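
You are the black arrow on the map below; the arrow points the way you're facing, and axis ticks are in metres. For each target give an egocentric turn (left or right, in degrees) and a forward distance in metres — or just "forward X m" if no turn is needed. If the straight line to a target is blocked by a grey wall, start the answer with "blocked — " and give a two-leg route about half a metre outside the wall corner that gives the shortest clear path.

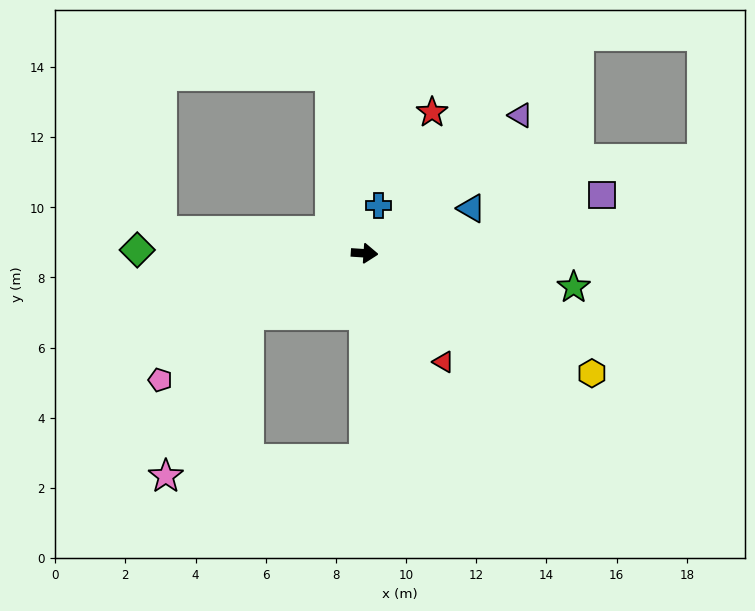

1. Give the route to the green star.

turn right 5°, forward 6.0 m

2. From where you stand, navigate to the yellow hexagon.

turn right 24°, forward 7.3 m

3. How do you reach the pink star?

blocked — turn right 148°, forward 3.7 m, then turn left 34°, forward 5.2 m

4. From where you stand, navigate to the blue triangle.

turn left 27°, forward 3.3 m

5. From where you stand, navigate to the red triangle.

turn right 50°, forward 3.8 m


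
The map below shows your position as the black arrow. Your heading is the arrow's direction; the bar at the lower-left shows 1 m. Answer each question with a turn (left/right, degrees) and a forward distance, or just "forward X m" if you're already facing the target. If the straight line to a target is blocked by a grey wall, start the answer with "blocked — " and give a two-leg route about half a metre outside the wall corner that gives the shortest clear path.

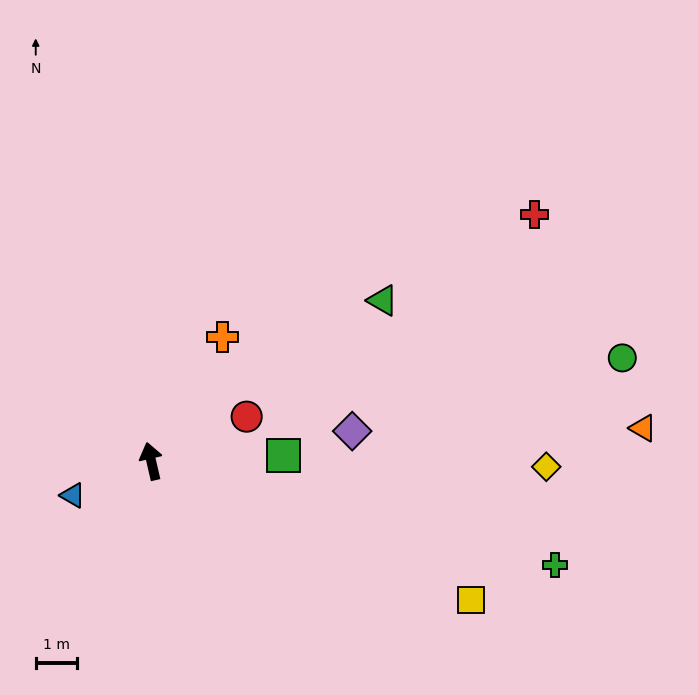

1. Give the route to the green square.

turn right 101°, forward 3.2 m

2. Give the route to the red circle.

turn right 78°, forward 2.6 m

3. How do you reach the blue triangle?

turn left 101°, forward 2.1 m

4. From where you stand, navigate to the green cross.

turn right 117°, forward 10.2 m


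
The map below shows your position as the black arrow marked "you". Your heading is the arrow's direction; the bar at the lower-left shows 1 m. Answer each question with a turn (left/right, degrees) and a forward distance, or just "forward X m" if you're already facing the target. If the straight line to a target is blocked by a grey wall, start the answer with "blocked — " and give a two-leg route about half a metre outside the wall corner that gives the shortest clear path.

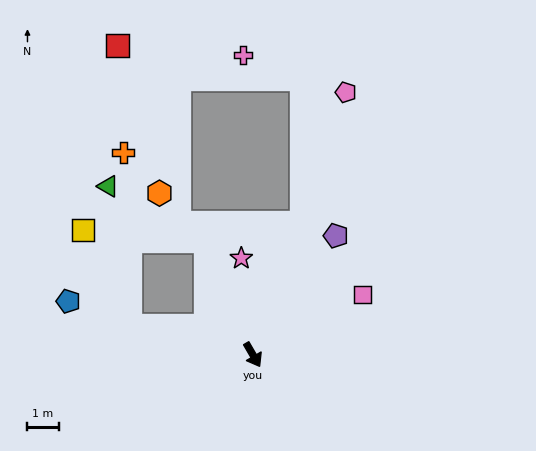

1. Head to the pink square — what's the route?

turn left 89°, forward 4.0 m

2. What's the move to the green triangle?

blocked — turn left 172°, forward 4.0 m, then turn left 39°, forward 3.6 m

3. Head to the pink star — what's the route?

turn left 157°, forward 3.1 m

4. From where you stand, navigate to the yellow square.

blocked — turn right 133°, forward 4.1 m, then turn right 52°, forward 3.5 m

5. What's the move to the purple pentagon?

turn left 115°, forward 4.7 m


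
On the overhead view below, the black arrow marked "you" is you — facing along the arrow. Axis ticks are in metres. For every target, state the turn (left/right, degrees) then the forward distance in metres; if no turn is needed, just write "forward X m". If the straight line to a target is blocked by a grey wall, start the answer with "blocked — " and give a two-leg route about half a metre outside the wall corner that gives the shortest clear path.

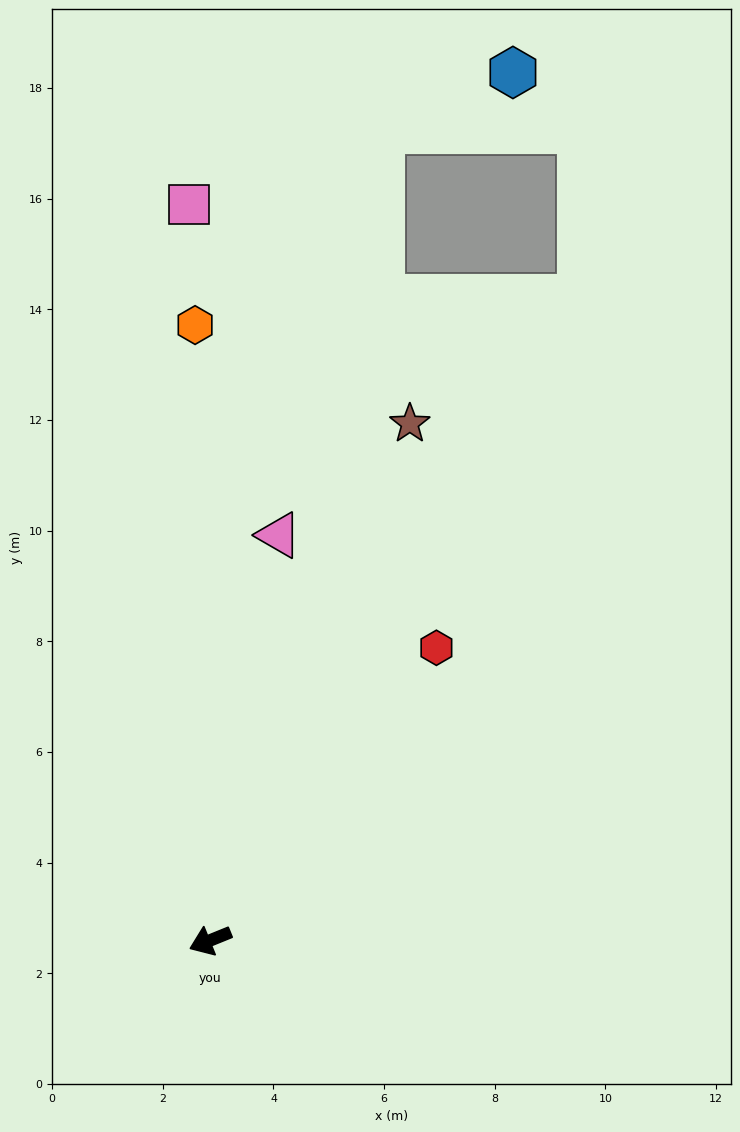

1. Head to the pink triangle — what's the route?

turn right 122°, forward 7.4 m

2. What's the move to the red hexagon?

turn right 150°, forward 6.7 m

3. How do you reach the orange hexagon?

turn right 111°, forward 11.1 m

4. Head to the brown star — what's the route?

turn right 133°, forward 10.0 m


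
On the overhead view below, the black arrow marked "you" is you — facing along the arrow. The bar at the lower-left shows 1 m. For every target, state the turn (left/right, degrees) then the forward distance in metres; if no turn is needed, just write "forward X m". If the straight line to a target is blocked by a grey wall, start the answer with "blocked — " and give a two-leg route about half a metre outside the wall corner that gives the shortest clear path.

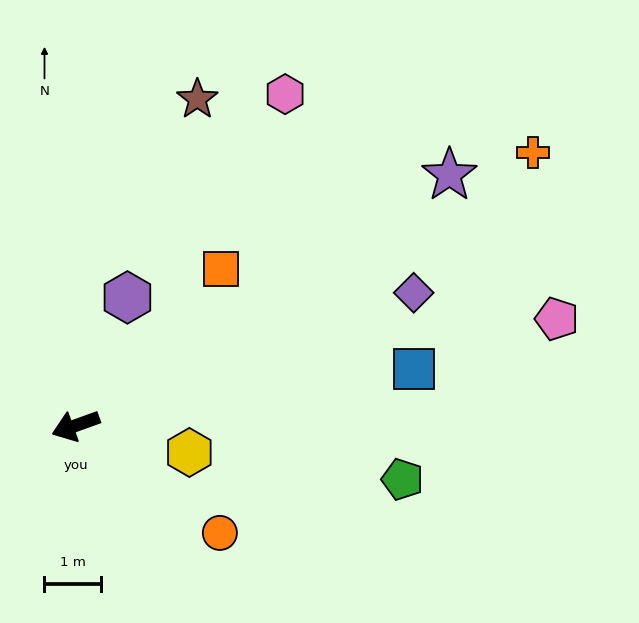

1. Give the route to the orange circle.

turn left 124°, forward 3.2 m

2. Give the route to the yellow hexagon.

turn left 147°, forward 2.1 m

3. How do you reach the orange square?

turn right 153°, forward 3.8 m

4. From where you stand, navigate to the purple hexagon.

turn right 132°, forward 2.5 m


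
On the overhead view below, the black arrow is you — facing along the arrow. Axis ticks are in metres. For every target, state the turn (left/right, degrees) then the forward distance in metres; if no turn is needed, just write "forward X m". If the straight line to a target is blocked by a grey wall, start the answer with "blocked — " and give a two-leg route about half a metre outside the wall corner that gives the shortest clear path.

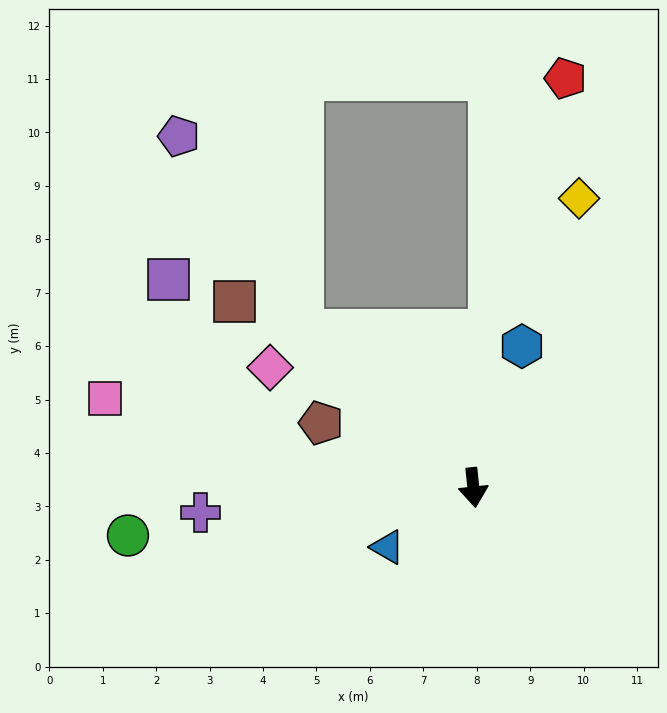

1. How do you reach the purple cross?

turn right 91°, forward 5.1 m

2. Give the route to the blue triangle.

turn right 61°, forward 2.0 m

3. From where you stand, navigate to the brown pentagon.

turn right 119°, forward 3.1 m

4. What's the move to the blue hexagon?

turn left 155°, forward 2.8 m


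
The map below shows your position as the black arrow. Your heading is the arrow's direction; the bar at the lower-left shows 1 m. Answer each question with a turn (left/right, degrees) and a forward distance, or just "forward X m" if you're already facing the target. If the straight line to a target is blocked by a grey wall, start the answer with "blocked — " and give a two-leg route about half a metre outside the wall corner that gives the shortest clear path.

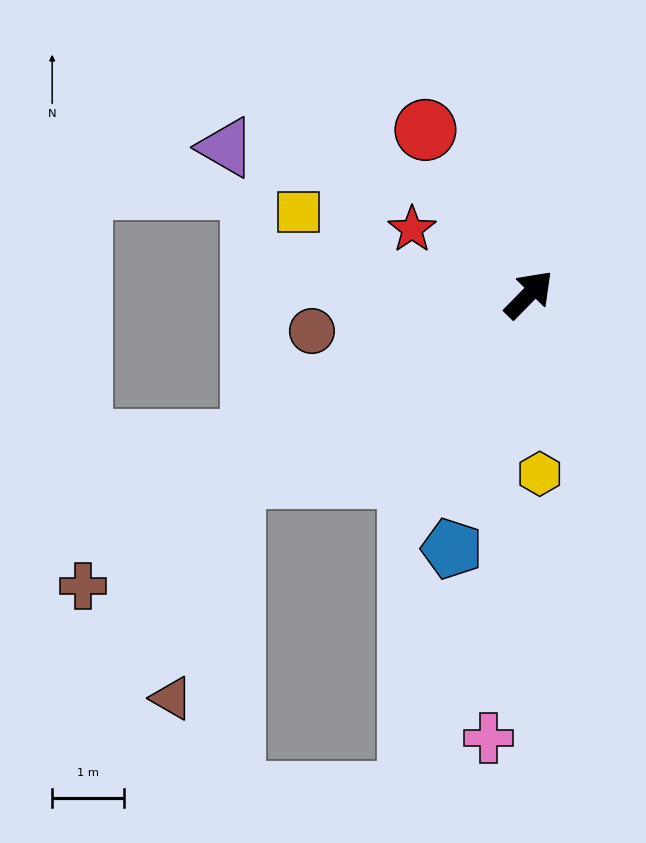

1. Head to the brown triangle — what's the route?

blocked — turn left 166°, forward 4.8 m, then turn left 42°, forward 3.2 m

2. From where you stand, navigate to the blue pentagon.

turn right 152°, forward 3.7 m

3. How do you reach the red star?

turn left 105°, forward 1.9 m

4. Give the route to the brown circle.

turn left 144°, forward 3.1 m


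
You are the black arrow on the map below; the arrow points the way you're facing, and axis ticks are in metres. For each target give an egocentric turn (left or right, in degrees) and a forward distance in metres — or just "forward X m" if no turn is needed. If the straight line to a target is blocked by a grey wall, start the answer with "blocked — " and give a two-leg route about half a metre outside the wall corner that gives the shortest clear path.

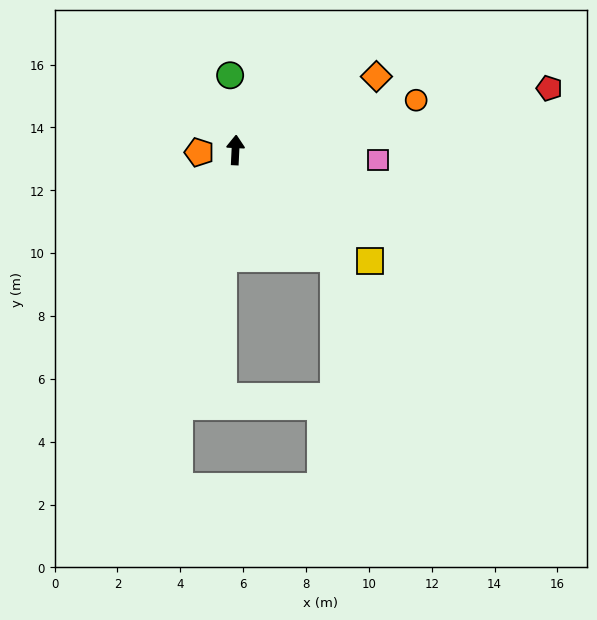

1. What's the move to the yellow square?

turn right 127°, forward 5.6 m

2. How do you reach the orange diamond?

turn right 60°, forward 5.1 m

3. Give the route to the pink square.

turn right 91°, forward 4.5 m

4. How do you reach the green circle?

turn left 7°, forward 2.4 m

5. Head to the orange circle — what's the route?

turn right 72°, forward 6.0 m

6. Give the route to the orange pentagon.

turn left 96°, forward 1.2 m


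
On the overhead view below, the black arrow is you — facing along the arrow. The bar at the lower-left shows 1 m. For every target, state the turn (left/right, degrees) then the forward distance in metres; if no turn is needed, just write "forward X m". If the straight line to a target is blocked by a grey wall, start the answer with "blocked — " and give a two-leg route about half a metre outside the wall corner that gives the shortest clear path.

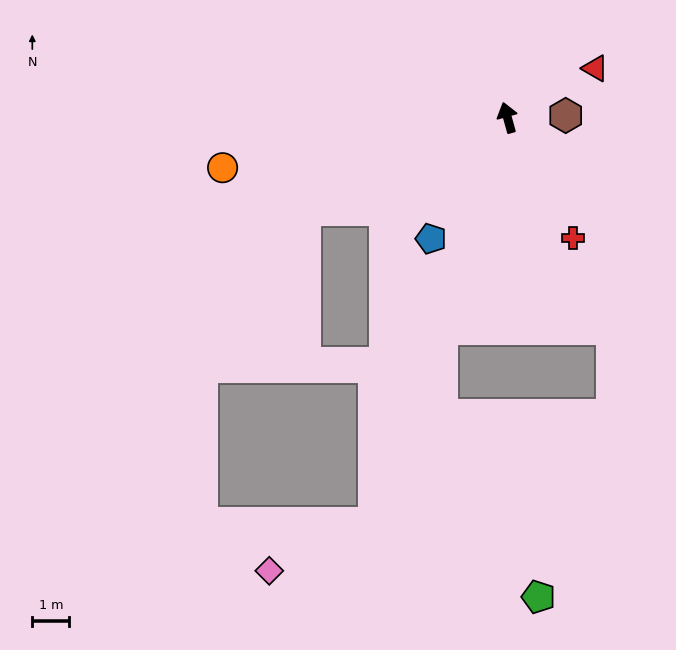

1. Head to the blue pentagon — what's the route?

turn left 132°, forward 3.9 m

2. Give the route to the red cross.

turn right 167°, forward 3.7 m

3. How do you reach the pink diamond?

blocked — turn left 146°, forward 11.6 m, then turn right 47°, forward 3.1 m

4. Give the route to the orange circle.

turn left 84°, forward 7.8 m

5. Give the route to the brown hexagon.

turn right 103°, forward 1.6 m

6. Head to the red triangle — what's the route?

turn right 76°, forward 2.7 m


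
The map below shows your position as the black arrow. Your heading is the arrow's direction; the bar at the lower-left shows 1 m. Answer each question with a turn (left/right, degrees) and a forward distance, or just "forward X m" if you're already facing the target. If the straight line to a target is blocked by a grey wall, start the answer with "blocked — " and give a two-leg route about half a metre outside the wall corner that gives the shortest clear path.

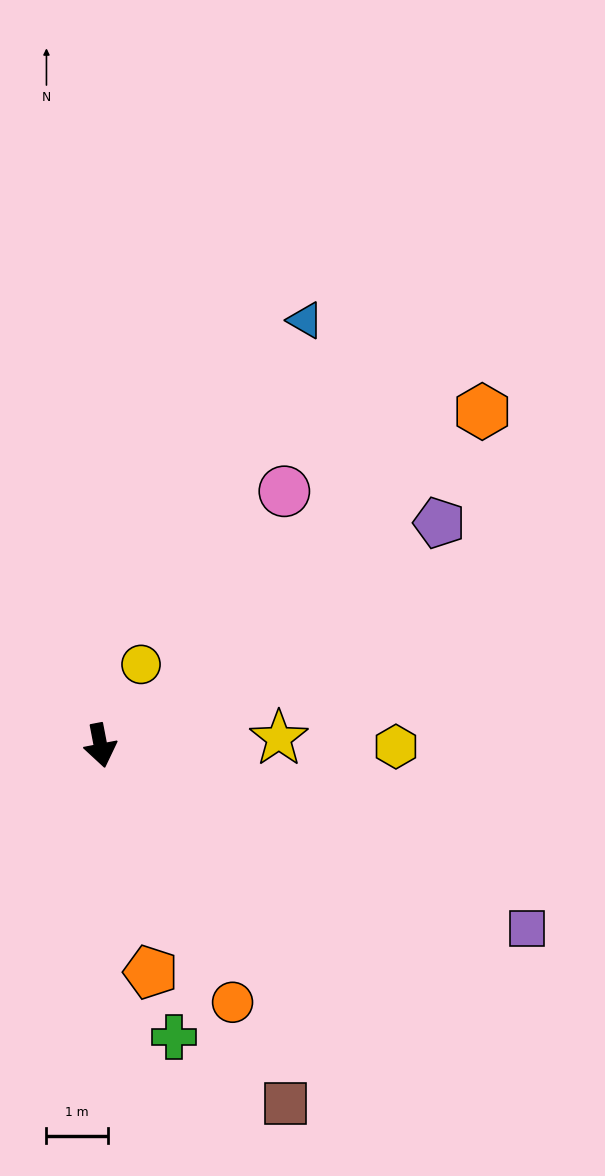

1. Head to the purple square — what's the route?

turn left 56°, forward 7.6 m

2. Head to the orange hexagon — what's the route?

turn left 120°, forward 8.3 m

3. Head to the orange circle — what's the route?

turn left 16°, forward 4.7 m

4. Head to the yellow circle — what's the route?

turn left 143°, forward 1.5 m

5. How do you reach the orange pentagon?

forward 3.8 m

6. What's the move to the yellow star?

turn left 81°, forward 2.9 m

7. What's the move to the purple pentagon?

turn left 112°, forward 6.6 m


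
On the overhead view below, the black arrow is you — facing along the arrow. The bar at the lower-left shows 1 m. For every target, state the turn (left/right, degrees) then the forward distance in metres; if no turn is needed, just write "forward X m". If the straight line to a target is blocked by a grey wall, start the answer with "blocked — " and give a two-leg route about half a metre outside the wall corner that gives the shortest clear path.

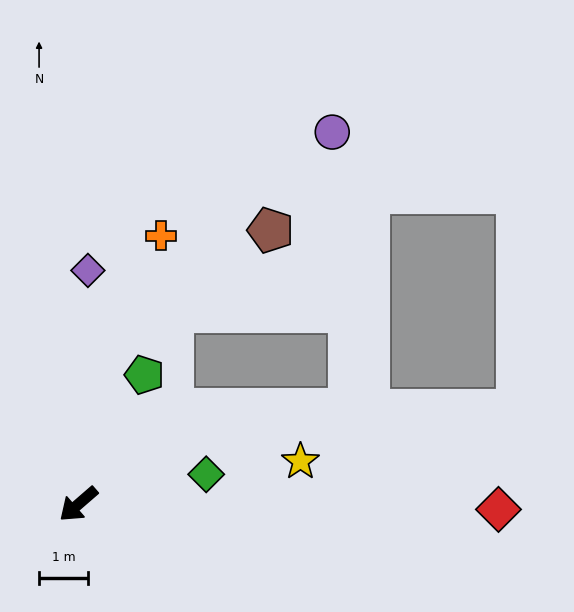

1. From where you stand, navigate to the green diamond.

turn left 152°, forward 2.7 m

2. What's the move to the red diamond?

turn left 138°, forward 8.6 m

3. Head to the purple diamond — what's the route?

turn right 133°, forward 4.8 m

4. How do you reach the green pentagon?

turn right 158°, forward 3.0 m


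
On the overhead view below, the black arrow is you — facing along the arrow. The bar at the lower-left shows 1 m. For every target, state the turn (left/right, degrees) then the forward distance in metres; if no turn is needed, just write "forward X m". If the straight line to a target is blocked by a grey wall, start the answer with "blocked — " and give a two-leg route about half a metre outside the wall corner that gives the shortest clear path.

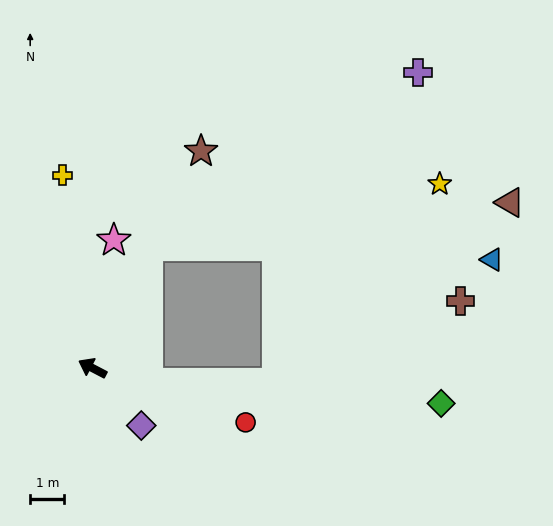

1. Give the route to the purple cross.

blocked — turn right 87°, forward 3.9 m, then turn right 32°, forward 9.4 m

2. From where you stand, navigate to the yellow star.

blocked — turn right 87°, forward 3.9 m, then turn right 53°, forward 8.7 m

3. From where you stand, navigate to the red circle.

turn right 172°, forward 4.8 m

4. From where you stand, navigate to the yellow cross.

turn right 54°, forward 5.7 m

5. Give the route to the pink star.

turn right 72°, forward 3.8 m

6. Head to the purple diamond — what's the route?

turn left 158°, forward 2.2 m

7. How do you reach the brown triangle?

blocked — turn right 87°, forward 3.9 m, then turn right 58°, forward 10.6 m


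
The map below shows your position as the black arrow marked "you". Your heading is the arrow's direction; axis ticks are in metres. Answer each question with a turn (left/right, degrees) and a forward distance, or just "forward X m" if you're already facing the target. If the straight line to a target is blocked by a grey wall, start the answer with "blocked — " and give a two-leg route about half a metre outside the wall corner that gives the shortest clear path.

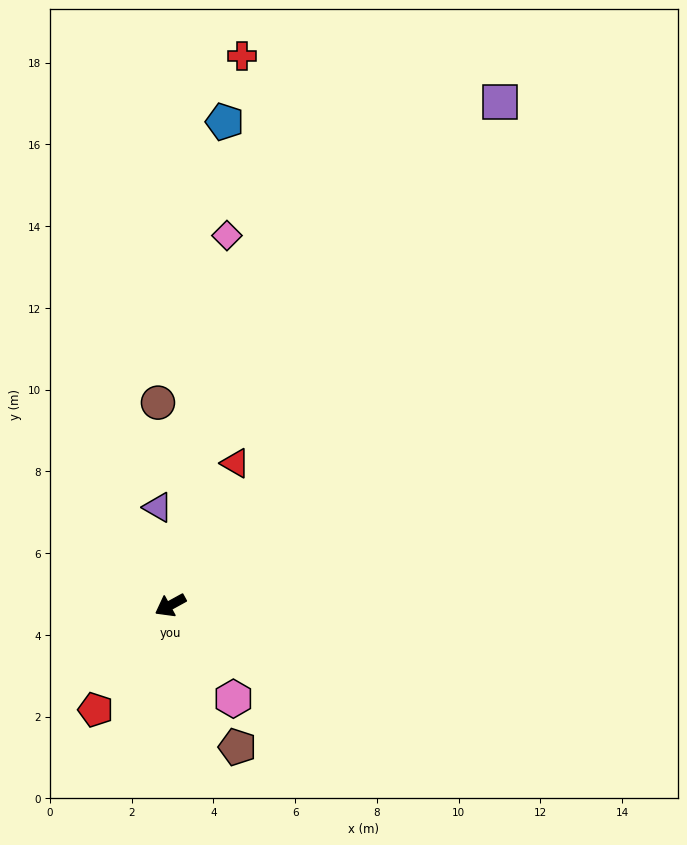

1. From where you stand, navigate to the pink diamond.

turn right 127°, forward 9.1 m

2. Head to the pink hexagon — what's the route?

turn left 95°, forward 2.8 m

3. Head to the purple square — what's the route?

turn right 152°, forward 14.7 m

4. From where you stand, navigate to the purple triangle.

turn right 111°, forward 2.4 m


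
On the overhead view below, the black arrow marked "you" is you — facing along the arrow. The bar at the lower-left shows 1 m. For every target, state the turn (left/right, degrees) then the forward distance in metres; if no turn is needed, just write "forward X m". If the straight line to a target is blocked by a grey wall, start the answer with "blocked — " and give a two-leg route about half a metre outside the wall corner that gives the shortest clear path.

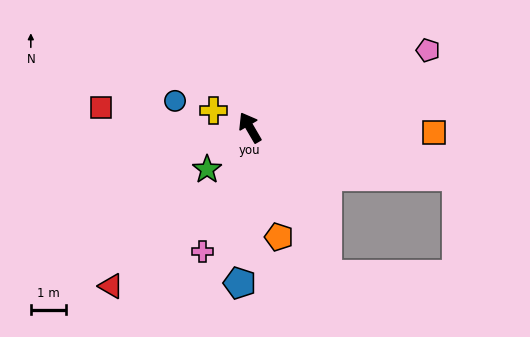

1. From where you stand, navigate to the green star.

turn left 104°, forward 1.7 m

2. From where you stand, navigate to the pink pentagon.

turn right 97°, forward 5.4 m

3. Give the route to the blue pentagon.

turn left 146°, forward 4.4 m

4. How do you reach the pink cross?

turn left 129°, forward 3.7 m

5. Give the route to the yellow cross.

turn left 35°, forward 1.1 m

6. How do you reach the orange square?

turn right 122°, forward 5.2 m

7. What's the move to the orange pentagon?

turn left 165°, forward 3.2 m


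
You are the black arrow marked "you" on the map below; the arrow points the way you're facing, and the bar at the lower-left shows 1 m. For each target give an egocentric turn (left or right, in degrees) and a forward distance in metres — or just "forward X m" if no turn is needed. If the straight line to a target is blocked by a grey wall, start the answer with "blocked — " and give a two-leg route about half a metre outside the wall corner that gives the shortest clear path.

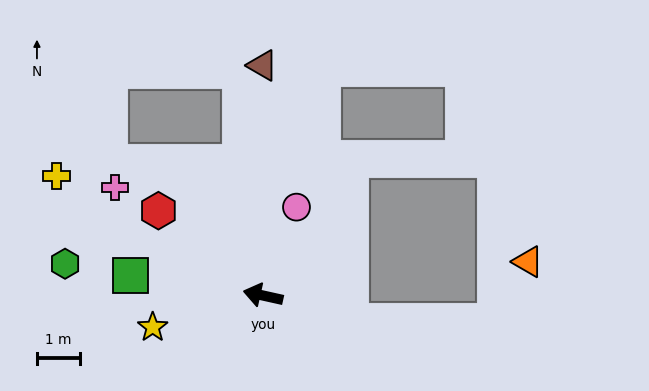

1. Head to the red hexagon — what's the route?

turn right 26°, forward 3.1 m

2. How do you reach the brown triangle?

turn right 77°, forward 5.3 m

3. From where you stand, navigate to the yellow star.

turn left 29°, forward 2.6 m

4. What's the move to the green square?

turn left 4°, forward 3.1 m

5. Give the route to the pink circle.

turn right 98°, forward 2.2 m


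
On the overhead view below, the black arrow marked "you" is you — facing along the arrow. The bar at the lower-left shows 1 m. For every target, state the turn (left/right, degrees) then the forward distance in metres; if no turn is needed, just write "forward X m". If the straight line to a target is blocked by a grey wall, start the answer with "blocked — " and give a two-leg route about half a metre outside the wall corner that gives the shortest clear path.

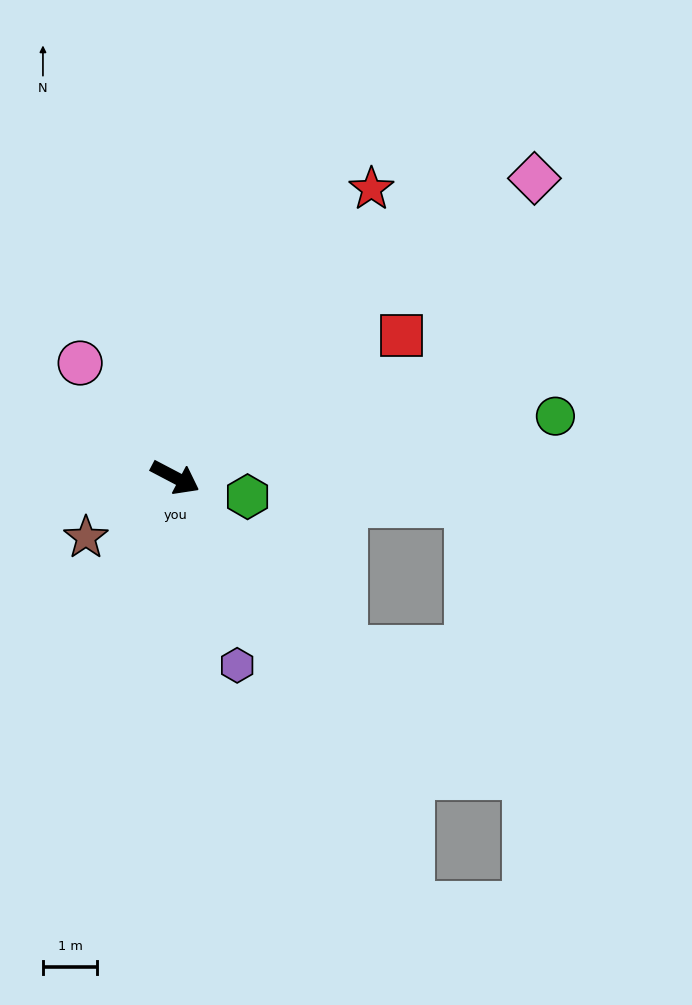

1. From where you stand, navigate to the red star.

turn left 83°, forward 6.4 m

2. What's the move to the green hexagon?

turn left 13°, forward 1.4 m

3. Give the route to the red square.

turn left 60°, forward 4.9 m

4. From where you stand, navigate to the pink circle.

turn left 157°, forward 2.7 m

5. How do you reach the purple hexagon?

turn right 44°, forward 3.6 m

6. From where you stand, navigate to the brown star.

turn right 118°, forward 2.0 m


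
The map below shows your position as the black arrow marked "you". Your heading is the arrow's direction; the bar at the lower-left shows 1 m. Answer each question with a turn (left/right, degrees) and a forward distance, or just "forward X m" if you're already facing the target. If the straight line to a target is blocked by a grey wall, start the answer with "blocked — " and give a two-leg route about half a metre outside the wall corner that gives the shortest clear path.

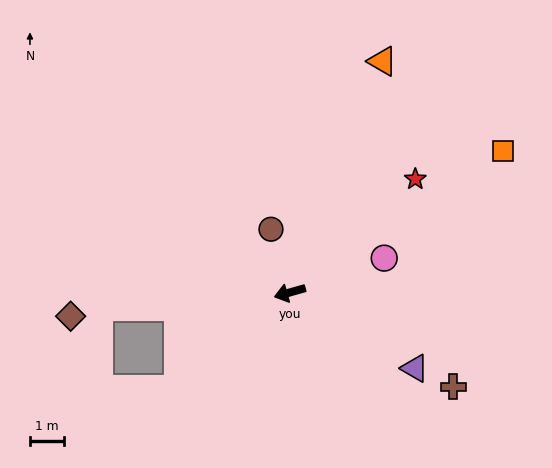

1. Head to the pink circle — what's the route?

turn right 176°, forward 3.0 m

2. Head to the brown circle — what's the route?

turn right 89°, forward 2.0 m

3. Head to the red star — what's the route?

turn right 154°, forward 5.0 m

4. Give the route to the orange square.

turn right 162°, forward 7.6 m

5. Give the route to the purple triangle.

turn left 133°, forward 4.3 m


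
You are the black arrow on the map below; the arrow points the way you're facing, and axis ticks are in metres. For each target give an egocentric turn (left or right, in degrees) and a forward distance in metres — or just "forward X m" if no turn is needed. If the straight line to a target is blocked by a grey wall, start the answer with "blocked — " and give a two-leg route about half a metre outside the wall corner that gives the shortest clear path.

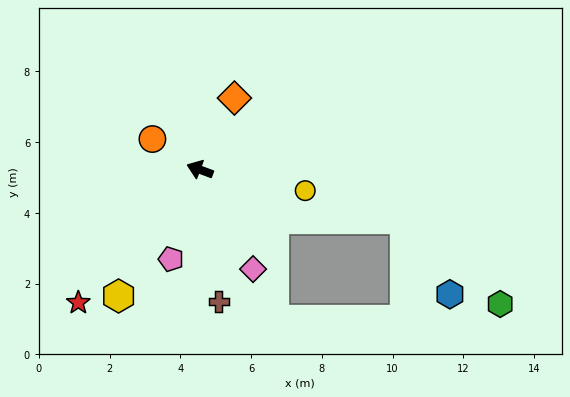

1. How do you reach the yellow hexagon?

turn left 78°, forward 4.2 m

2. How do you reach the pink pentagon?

turn left 93°, forward 2.7 m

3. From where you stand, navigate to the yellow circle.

turn right 171°, forward 3.0 m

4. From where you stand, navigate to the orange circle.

turn right 12°, forward 1.6 m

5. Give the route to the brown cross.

turn left 119°, forward 3.8 m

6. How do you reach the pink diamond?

turn left 139°, forward 3.2 m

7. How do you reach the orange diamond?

turn right 95°, forward 2.2 m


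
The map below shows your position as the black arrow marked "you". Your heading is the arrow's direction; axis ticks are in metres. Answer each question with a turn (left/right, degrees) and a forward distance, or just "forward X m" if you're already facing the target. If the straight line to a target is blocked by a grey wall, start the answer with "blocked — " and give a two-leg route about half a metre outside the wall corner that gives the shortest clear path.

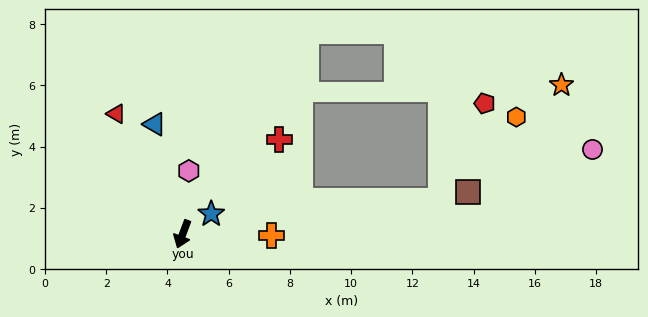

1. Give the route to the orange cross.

turn left 110°, forward 2.9 m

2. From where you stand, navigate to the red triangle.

turn right 131°, forward 4.5 m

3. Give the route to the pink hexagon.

turn right 165°, forward 2.1 m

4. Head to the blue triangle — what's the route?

turn right 145°, forward 3.7 m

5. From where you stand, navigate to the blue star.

turn left 146°, forward 1.1 m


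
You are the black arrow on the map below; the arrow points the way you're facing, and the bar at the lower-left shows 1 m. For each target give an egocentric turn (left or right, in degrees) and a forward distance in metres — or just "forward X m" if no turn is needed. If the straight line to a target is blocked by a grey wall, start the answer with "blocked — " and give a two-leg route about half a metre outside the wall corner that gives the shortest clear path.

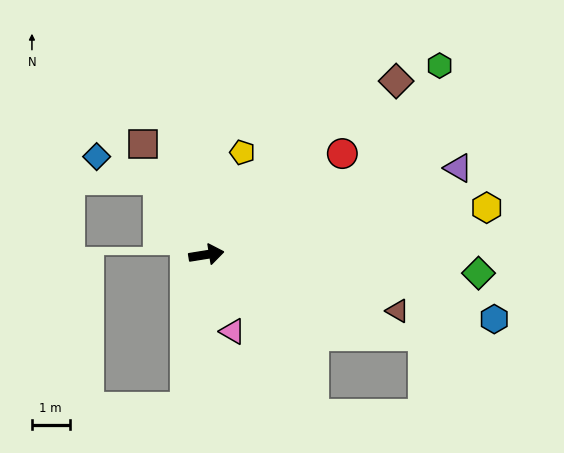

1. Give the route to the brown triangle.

turn right 26°, forward 5.3 m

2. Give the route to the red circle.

turn left 27°, forward 4.5 m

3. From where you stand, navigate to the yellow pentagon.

turn left 61°, forward 2.9 m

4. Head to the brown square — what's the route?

turn left 111°, forward 3.4 m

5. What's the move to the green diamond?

turn right 13°, forward 7.2 m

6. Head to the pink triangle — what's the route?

turn right 80°, forward 2.2 m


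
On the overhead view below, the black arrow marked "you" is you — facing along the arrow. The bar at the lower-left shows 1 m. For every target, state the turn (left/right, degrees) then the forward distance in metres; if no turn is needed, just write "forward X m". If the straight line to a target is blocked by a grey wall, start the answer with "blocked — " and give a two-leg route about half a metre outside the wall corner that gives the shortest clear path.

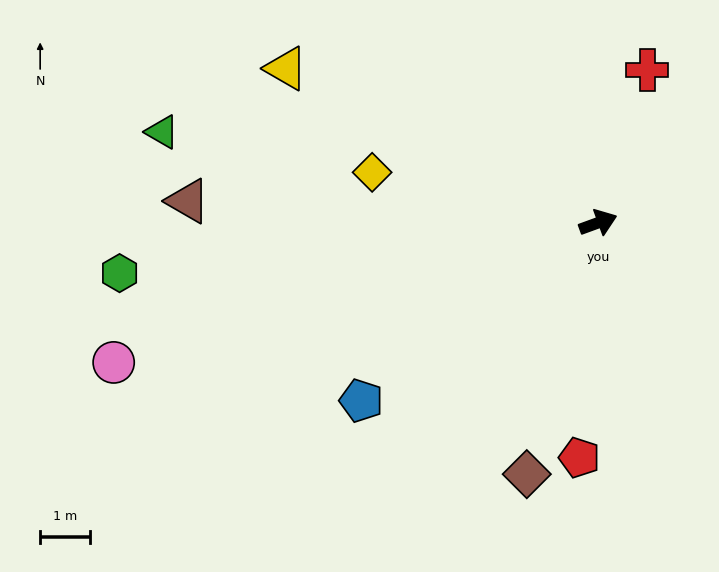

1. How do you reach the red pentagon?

turn right 115°, forward 4.7 m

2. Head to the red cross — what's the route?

turn left 52°, forward 3.2 m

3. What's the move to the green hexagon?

turn left 166°, forward 9.6 m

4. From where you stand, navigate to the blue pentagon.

turn right 163°, forward 5.9 m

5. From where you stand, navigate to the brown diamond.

turn right 126°, forward 5.2 m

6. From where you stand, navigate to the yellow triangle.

turn left 134°, forward 6.9 m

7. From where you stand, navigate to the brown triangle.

turn left 157°, forward 8.2 m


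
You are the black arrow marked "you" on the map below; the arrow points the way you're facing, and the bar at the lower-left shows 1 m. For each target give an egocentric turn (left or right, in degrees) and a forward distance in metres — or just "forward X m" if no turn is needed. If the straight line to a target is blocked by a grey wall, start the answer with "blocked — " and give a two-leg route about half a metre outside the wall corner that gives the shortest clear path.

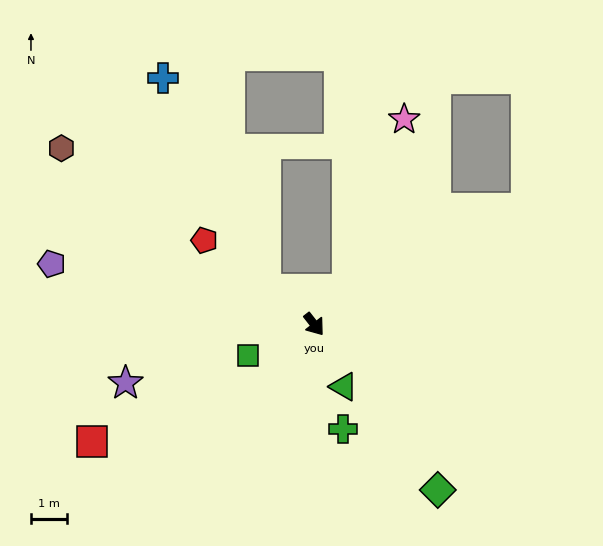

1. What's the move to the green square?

turn right 103°, forward 2.0 m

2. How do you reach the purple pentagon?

turn right 141°, forward 7.4 m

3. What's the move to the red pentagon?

turn right 165°, forward 3.8 m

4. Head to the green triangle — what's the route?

turn right 13°, forward 1.9 m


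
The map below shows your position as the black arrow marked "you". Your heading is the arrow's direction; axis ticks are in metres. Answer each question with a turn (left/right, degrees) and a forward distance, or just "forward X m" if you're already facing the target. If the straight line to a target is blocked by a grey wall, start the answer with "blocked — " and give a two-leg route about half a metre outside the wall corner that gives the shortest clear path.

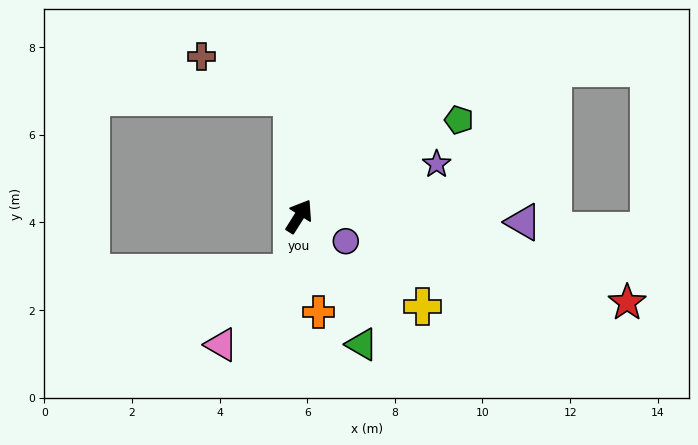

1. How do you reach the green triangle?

turn right 122°, forward 3.3 m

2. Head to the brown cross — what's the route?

blocked — turn left 36°, forward 2.7 m, then turn left 62°, forward 2.2 m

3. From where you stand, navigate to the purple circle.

turn right 86°, forward 1.2 m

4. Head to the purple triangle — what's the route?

turn right 59°, forward 5.1 m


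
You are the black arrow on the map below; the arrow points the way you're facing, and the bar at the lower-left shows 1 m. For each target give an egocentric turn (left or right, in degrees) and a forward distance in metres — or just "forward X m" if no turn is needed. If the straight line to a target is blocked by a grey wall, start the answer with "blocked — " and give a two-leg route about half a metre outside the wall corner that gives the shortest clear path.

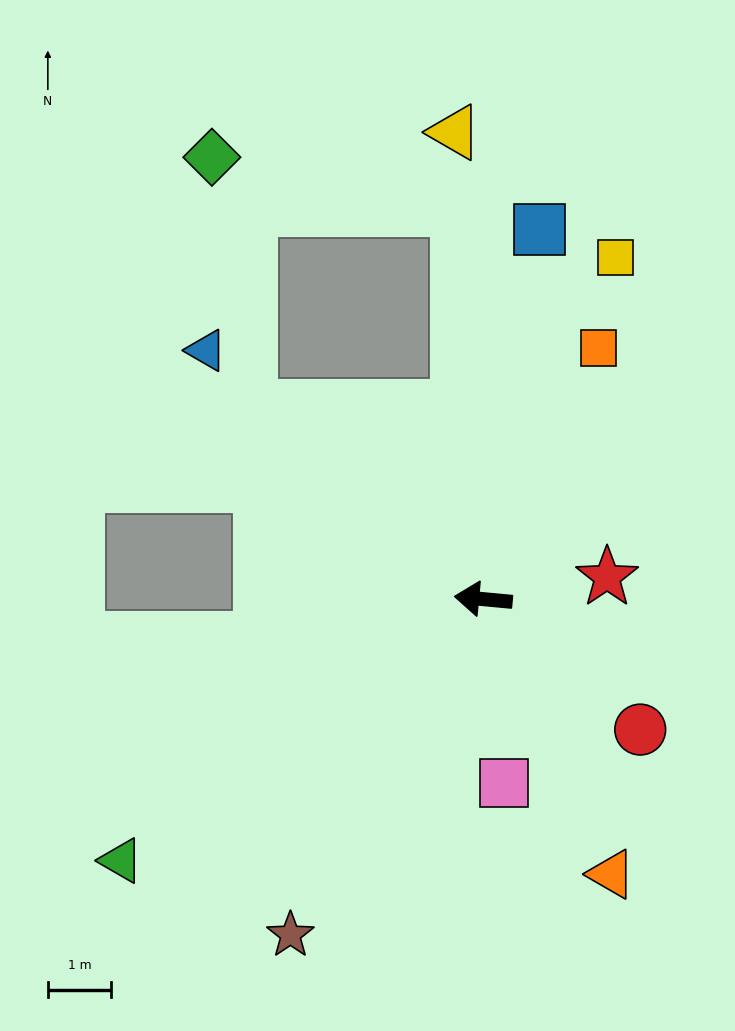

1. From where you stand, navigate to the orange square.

turn right 109°, forward 4.4 m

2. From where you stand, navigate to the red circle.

turn left 146°, forward 3.2 m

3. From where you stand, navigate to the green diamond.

blocked — turn right 34°, forward 4.8 m, then turn right 42°, forward 4.0 m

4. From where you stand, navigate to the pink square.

turn left 102°, forward 2.9 m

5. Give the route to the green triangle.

turn left 41°, forward 7.0 m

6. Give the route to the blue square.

turn right 93°, forward 5.9 m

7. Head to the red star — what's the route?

turn right 165°, forward 2.0 m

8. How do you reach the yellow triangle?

turn right 81°, forward 7.4 m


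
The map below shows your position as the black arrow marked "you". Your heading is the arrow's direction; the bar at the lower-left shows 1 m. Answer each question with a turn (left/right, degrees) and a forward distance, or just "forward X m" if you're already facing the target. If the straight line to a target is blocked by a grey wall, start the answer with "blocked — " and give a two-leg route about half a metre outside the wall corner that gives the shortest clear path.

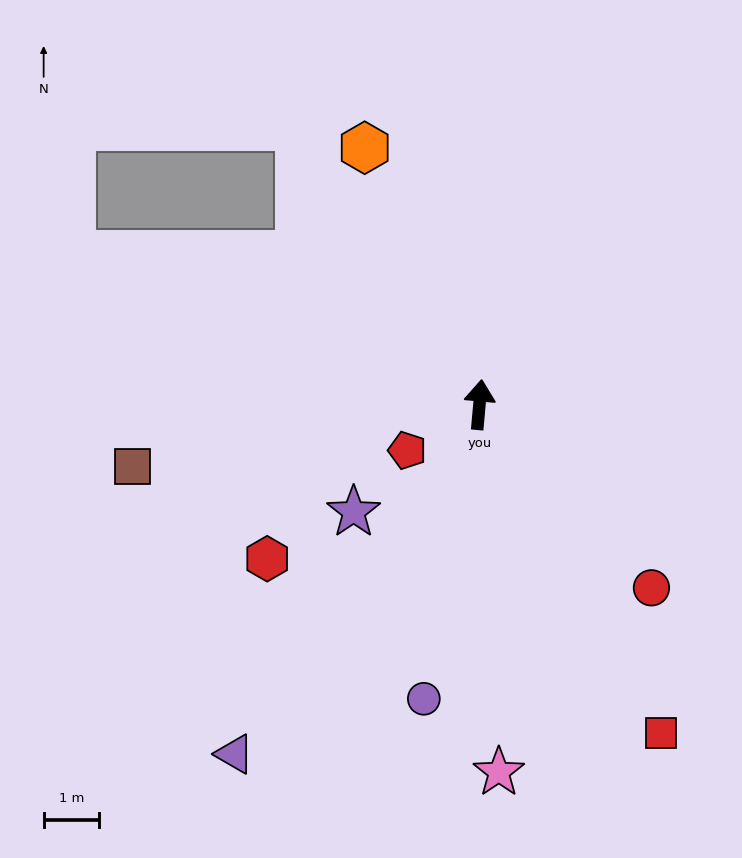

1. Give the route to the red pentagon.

turn left 128°, forward 1.5 m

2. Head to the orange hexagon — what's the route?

turn left 29°, forward 5.1 m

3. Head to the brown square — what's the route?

turn left 105°, forward 6.4 m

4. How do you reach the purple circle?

turn left 174°, forward 5.4 m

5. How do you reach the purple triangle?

turn left 150°, forward 7.7 m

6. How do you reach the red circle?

turn right 132°, forward 4.5 m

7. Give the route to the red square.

turn right 146°, forward 6.8 m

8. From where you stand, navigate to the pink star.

turn right 172°, forward 6.7 m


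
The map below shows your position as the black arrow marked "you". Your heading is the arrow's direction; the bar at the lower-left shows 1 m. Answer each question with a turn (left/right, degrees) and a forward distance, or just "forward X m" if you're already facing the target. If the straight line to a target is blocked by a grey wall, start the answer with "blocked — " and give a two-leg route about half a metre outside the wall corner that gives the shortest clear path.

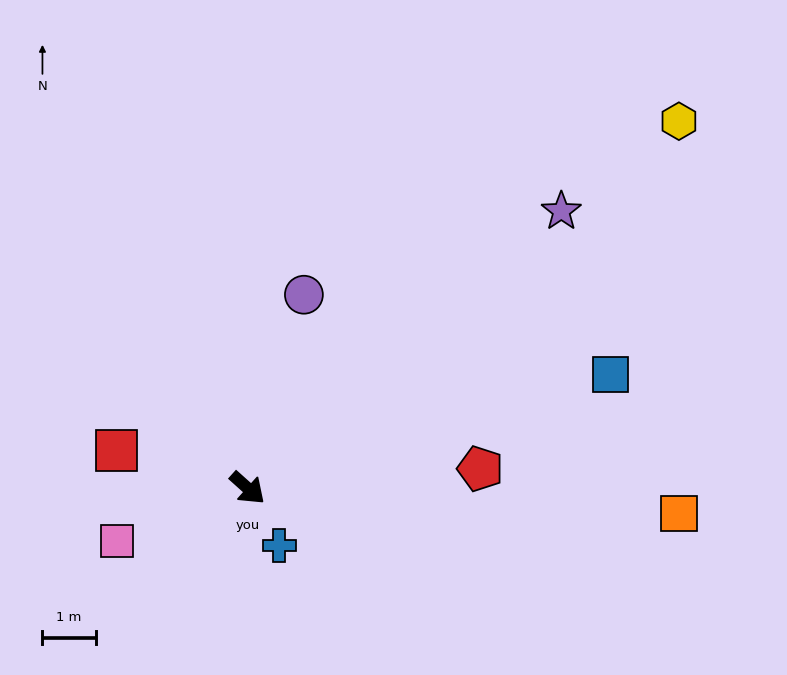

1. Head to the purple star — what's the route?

turn left 83°, forward 7.9 m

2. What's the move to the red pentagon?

turn left 47°, forward 4.4 m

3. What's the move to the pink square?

turn right 116°, forward 2.6 m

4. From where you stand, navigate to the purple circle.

turn left 116°, forward 3.8 m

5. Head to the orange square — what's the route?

turn left 39°, forward 8.1 m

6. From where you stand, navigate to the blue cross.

turn right 19°, forward 1.2 m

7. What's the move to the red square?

turn right 154°, forward 2.6 m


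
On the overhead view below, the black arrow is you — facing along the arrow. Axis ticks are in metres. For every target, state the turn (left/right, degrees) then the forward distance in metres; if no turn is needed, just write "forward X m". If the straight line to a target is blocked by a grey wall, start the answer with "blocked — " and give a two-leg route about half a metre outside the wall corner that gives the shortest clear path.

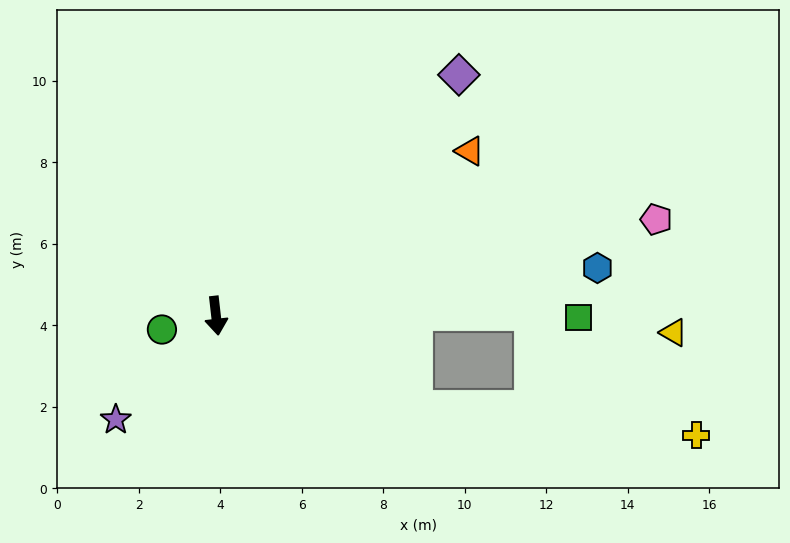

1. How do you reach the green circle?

turn right 82°, forward 1.4 m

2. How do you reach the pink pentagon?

turn left 96°, forward 11.1 m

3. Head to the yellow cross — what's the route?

blocked — turn left 59°, forward 5.4 m, then turn left 19°, forward 6.9 m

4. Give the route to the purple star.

turn right 50°, forward 3.5 m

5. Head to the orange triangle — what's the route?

turn left 116°, forward 7.4 m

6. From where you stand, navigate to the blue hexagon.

turn left 91°, forward 9.4 m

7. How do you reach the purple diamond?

turn left 128°, forward 8.4 m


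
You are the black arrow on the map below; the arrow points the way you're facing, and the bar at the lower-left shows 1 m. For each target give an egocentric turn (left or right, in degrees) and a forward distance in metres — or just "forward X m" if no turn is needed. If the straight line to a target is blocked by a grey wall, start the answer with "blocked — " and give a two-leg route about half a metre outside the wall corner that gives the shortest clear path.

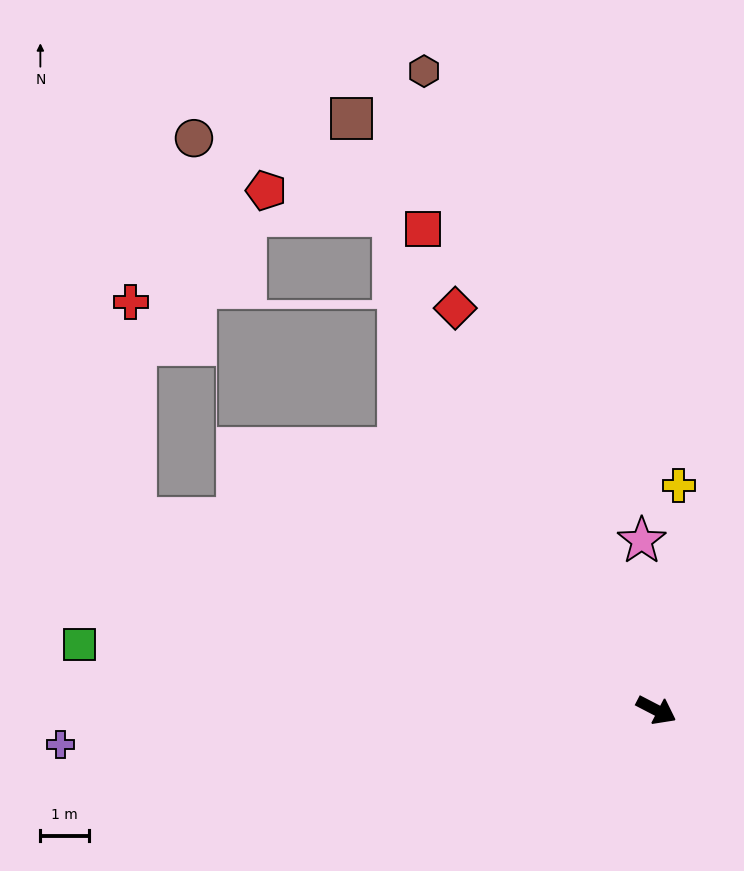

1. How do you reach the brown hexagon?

turn left 137°, forward 14.0 m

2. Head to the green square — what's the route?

turn right 159°, forward 11.9 m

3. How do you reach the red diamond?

turn left 144°, forward 9.2 m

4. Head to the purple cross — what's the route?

turn right 149°, forward 12.3 m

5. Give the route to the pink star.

turn left 122°, forward 3.5 m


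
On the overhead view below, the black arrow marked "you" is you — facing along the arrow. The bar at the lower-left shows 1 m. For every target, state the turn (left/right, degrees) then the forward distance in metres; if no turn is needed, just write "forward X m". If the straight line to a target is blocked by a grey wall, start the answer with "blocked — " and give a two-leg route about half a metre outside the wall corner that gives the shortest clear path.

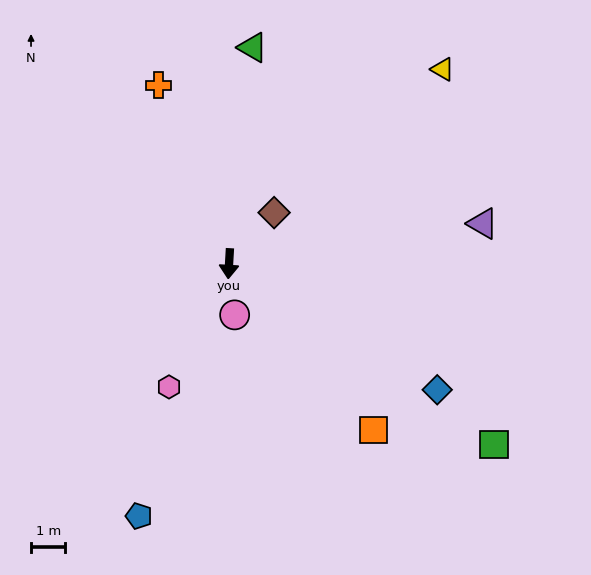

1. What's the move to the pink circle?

turn left 9°, forward 1.5 m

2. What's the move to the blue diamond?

turn left 62°, forward 7.1 m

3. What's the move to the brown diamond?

turn left 142°, forward 2.0 m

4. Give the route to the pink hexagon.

turn right 23°, forward 4.0 m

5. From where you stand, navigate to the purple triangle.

turn left 102°, forward 7.5 m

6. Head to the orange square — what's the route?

turn left 44°, forward 6.4 m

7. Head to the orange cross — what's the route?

turn right 155°, forward 5.6 m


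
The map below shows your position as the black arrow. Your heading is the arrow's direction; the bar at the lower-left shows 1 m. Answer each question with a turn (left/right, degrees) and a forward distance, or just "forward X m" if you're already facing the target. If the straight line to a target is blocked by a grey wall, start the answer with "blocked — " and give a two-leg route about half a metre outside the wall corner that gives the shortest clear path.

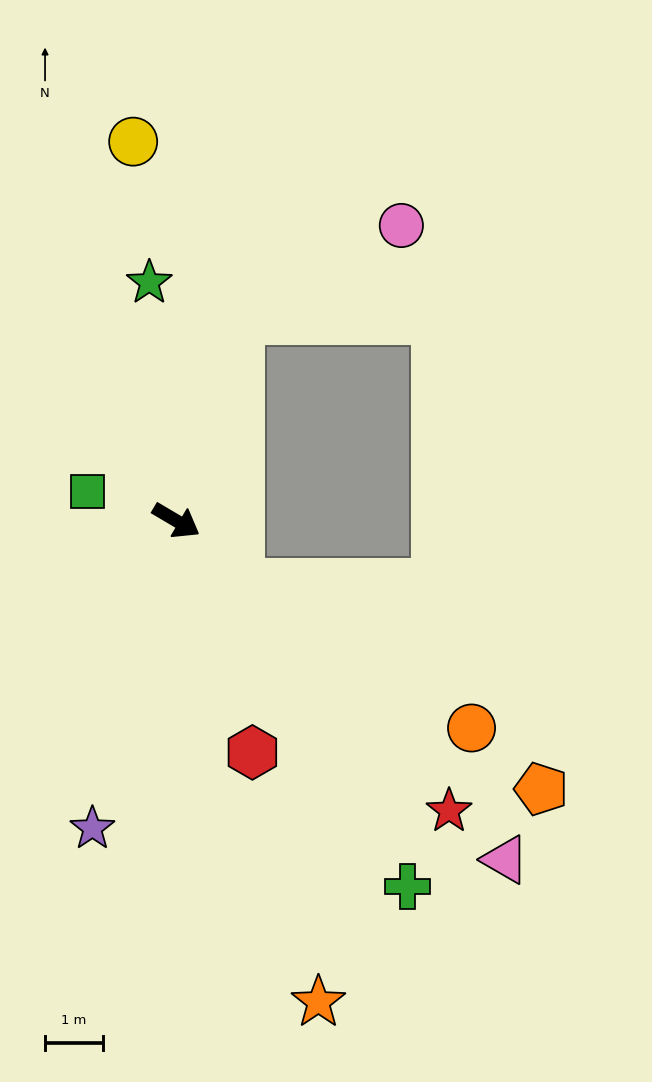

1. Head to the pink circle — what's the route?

blocked — turn left 103°, forward 3.6 m, then turn right 42°, forward 3.3 m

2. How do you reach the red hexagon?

turn right 41°, forward 4.2 m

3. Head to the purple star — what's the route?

turn right 75°, forward 5.5 m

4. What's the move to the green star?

turn left 127°, forward 4.2 m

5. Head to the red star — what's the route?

turn right 16°, forward 6.9 m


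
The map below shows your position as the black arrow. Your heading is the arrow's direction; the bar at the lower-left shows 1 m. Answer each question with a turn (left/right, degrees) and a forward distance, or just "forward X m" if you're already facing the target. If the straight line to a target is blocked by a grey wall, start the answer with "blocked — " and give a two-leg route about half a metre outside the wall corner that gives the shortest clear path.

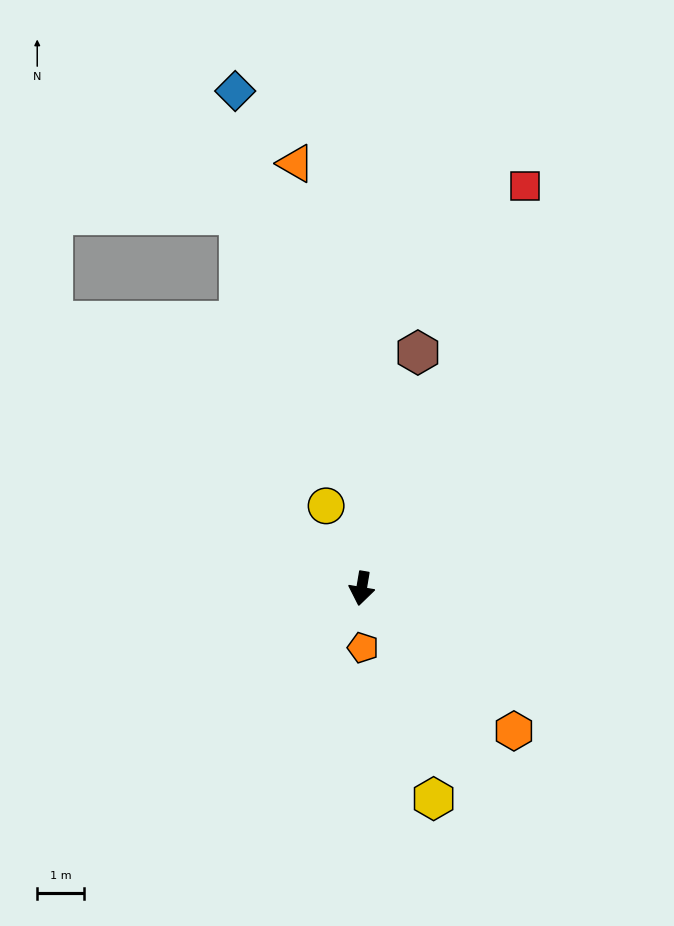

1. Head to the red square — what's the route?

turn left 167°, forward 9.2 m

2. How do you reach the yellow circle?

turn right 147°, forward 1.9 m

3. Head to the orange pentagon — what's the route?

turn left 11°, forward 1.3 m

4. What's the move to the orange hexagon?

turn left 56°, forward 4.4 m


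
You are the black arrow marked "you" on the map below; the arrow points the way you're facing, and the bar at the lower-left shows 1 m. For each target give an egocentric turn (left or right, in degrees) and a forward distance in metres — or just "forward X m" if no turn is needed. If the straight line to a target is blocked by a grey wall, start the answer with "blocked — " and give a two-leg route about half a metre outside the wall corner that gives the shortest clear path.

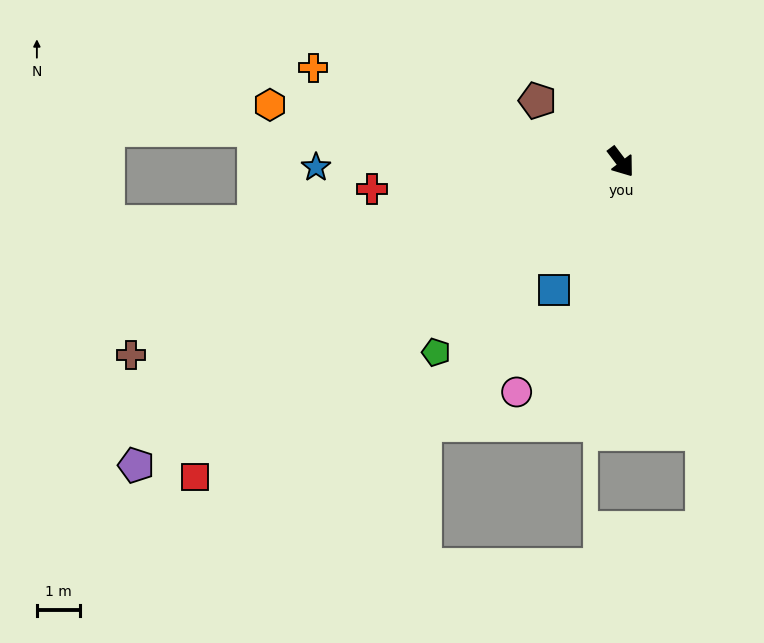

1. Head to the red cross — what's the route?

turn right 121°, forward 5.8 m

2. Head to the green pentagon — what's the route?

turn right 81°, forward 6.2 m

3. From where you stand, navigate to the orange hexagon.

turn right 136°, forward 8.3 m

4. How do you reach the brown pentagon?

turn right 163°, forward 2.4 m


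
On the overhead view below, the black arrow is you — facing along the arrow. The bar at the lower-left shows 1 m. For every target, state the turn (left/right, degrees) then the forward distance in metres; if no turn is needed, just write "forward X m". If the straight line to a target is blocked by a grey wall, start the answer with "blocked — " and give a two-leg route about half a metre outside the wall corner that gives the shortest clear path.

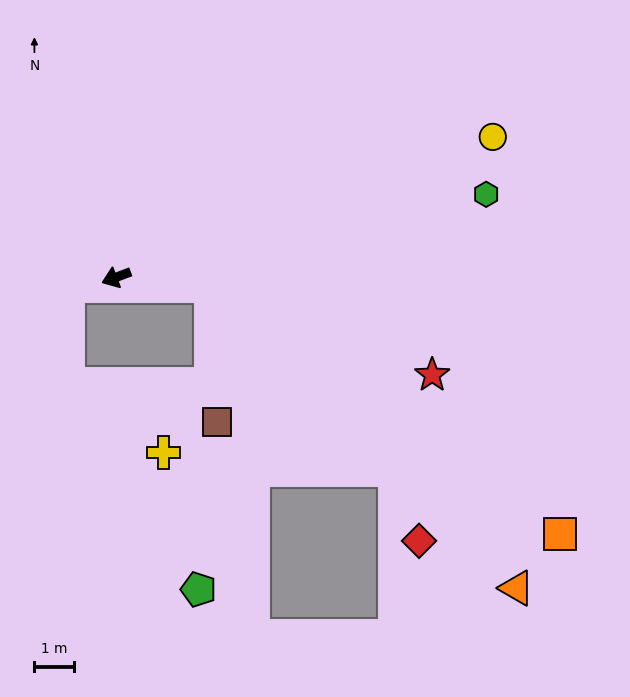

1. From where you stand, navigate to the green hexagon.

turn left 172°, forward 9.7 m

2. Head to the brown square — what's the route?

blocked — turn left 154°, forward 2.4 m, then turn right 82°, forward 3.5 m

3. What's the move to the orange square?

blocked — turn left 154°, forward 2.4 m, then turn right 30°, forward 10.9 m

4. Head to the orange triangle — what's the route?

blocked — turn left 154°, forward 2.4 m, then turn right 39°, forward 11.0 m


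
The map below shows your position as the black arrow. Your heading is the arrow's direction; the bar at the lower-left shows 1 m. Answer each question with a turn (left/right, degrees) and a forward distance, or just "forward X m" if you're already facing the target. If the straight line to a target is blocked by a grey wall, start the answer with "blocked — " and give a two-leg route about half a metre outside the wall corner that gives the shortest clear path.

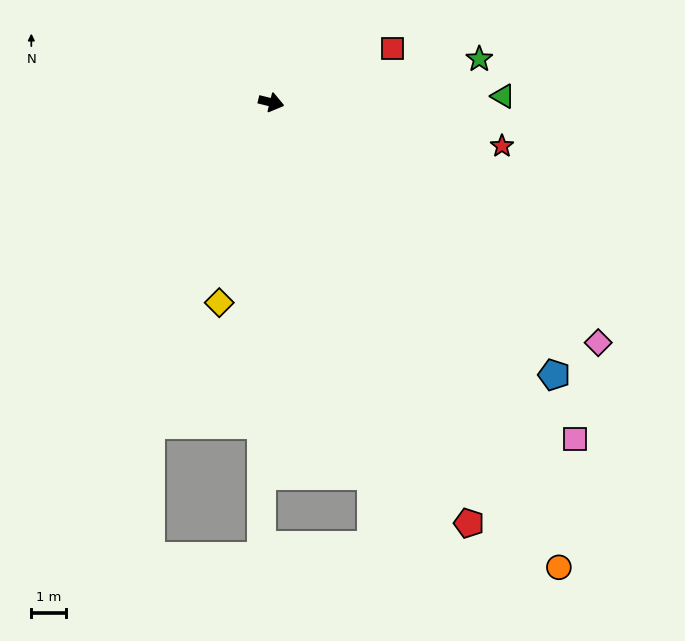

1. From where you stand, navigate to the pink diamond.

turn right 22°, forward 11.7 m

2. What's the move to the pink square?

turn right 34°, forward 13.0 m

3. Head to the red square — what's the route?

turn left 38°, forward 3.8 m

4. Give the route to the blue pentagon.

turn right 30°, forward 11.3 m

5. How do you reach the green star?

turn left 26°, forward 6.1 m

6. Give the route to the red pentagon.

turn right 51°, forward 13.4 m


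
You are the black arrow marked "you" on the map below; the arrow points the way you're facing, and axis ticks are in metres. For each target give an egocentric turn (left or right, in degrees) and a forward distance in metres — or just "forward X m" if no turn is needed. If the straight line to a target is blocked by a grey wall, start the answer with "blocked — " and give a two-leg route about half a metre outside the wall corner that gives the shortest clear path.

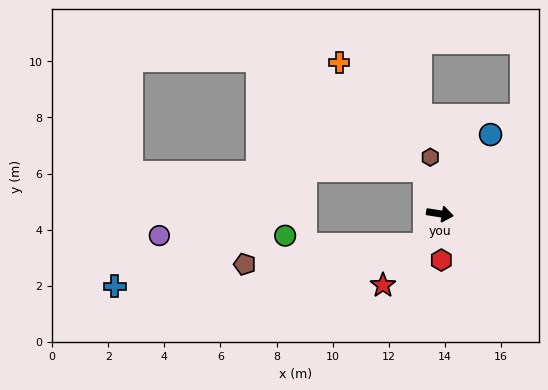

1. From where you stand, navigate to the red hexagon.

turn right 79°, forward 1.7 m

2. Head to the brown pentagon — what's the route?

blocked — turn right 107°, forward 1.2 m, then turn right 58°, forward 6.5 m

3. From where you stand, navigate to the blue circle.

turn left 66°, forward 3.4 m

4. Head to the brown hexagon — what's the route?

turn left 109°, forward 2.0 m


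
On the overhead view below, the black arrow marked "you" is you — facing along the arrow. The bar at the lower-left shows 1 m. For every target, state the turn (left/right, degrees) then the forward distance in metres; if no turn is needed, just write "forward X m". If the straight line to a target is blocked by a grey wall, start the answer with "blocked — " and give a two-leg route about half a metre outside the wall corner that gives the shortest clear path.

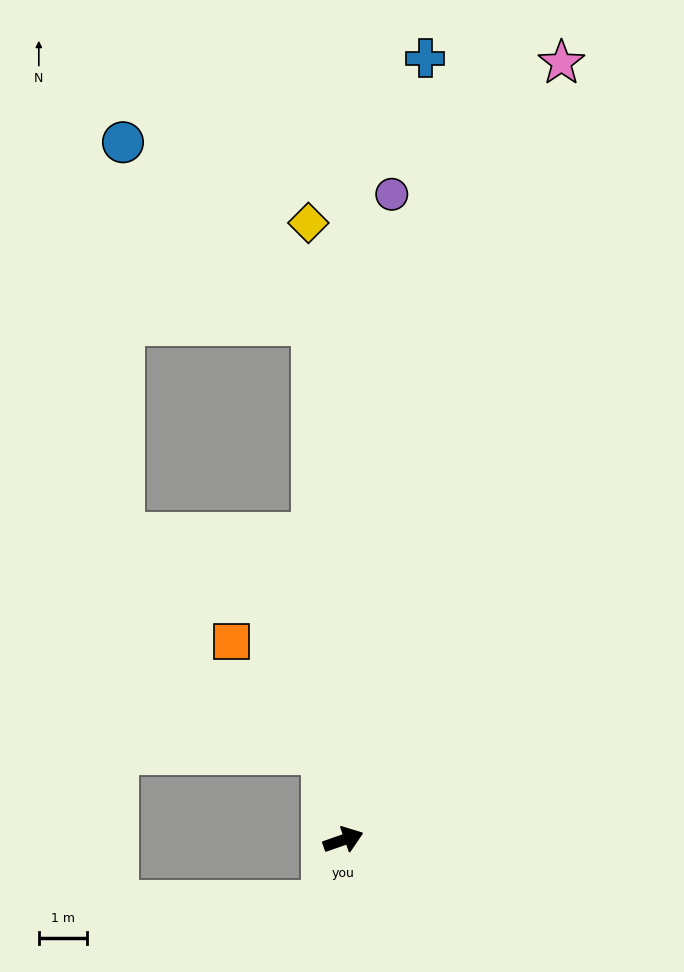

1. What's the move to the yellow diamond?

turn left 74°, forward 12.9 m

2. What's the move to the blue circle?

blocked — turn left 74°, forward 10.7 m, then turn left 42°, forward 5.5 m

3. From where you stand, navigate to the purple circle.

turn left 66°, forward 13.5 m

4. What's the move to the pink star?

turn left 55°, forward 16.8 m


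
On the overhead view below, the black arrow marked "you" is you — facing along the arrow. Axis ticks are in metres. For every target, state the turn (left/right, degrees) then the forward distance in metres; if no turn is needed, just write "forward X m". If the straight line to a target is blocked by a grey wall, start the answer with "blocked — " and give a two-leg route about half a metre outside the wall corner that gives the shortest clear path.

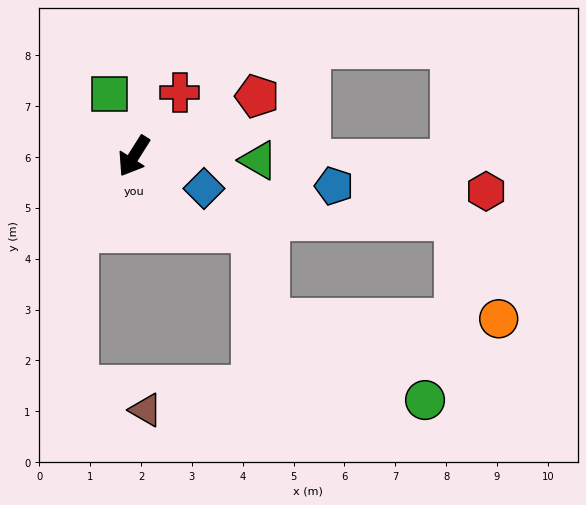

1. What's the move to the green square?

turn right 126°, forward 1.3 m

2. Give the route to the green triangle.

turn left 120°, forward 2.5 m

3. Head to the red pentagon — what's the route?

turn left 148°, forward 2.7 m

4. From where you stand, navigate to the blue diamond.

turn left 98°, forward 1.5 m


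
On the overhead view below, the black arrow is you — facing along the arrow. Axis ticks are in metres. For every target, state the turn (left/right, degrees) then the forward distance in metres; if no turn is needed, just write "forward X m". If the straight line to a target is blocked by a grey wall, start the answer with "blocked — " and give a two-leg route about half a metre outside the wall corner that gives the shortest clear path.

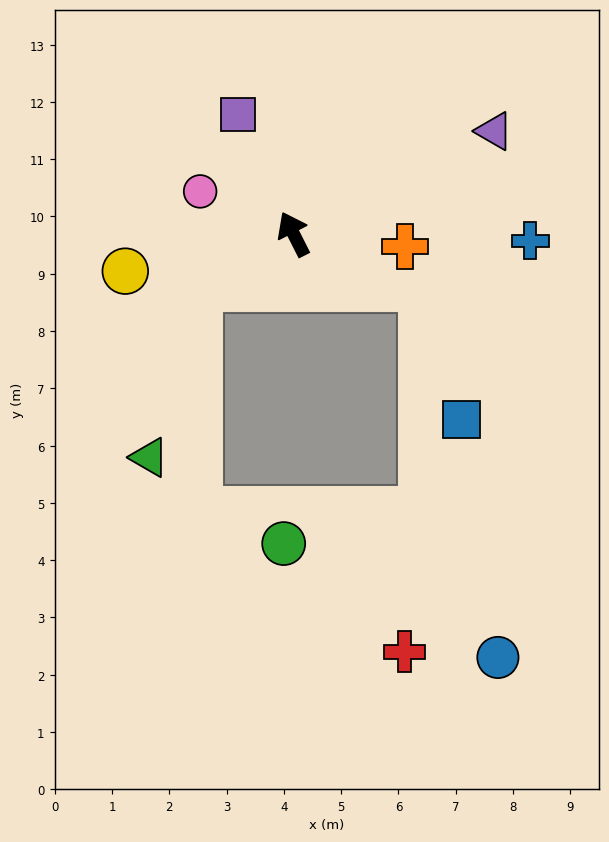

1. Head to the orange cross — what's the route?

turn right 123°, forward 2.0 m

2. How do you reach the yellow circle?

turn left 76°, forward 3.0 m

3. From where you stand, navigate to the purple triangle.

turn right 90°, forward 3.9 m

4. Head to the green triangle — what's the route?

blocked — turn left 92°, forward 1.9 m, then turn left 45°, forward 3.1 m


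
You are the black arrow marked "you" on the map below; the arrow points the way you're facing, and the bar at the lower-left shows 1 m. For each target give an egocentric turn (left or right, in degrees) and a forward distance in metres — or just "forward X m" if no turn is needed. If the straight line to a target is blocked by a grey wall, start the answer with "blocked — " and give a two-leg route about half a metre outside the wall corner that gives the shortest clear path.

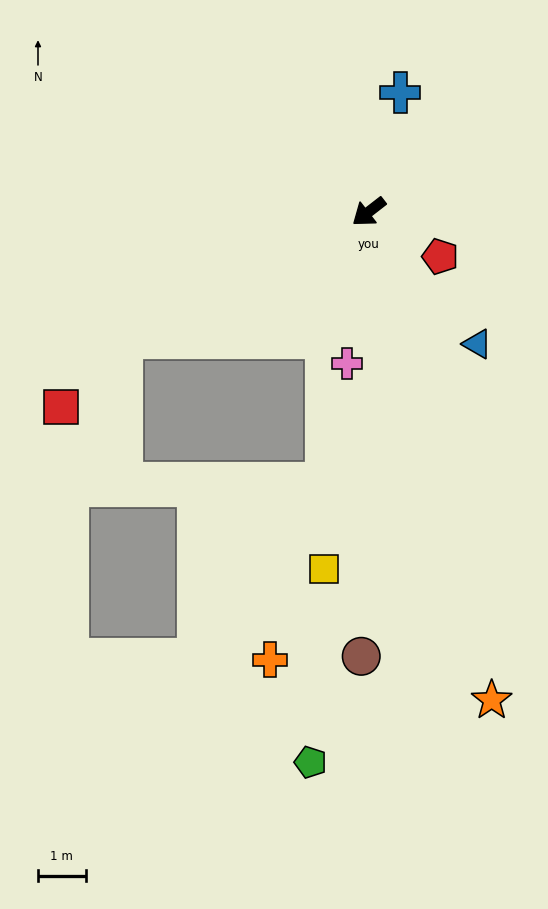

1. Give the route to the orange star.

turn left 66°, forward 10.6 m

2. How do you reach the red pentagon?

turn left 110°, forward 1.8 m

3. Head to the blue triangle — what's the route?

turn left 92°, forward 3.6 m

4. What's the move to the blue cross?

turn right 143°, forward 2.6 m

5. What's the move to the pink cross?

turn left 44°, forward 3.2 m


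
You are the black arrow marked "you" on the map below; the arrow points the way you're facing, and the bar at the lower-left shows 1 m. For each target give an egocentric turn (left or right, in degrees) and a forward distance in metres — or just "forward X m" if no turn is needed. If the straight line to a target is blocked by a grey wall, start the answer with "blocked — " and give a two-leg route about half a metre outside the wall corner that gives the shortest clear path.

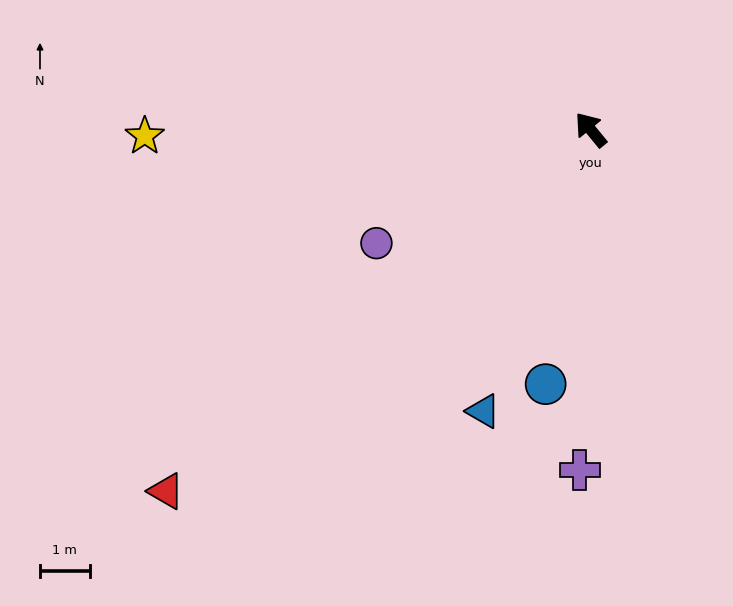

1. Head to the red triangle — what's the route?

turn left 91°, forward 11.3 m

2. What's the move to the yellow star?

turn left 51°, forward 9.0 m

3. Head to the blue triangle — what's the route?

turn left 120°, forward 6.1 m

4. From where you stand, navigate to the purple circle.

turn left 79°, forward 4.9 m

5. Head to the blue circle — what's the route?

turn left 131°, forward 5.2 m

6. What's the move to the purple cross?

turn left 139°, forward 6.9 m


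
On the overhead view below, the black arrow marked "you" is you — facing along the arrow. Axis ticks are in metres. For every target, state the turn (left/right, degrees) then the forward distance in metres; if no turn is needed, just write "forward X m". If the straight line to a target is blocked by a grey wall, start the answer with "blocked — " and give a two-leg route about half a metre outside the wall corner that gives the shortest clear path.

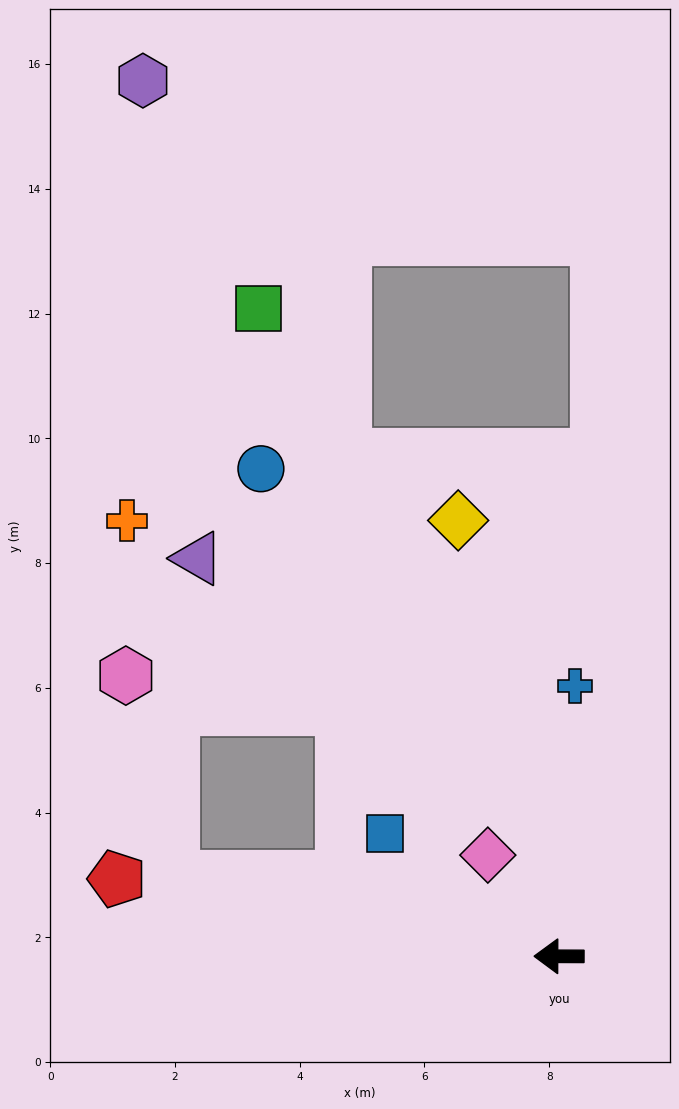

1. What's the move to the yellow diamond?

turn right 77°, forward 7.2 m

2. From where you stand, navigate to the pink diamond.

turn right 55°, forward 2.0 m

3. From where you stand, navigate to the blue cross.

turn right 93°, forward 4.3 m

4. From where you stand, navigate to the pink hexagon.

blocked — turn right 11°, forward 6.3 m, then turn right 66°, forward 3.3 m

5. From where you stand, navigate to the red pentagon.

turn right 10°, forward 7.2 m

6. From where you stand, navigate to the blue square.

turn right 35°, forward 3.4 m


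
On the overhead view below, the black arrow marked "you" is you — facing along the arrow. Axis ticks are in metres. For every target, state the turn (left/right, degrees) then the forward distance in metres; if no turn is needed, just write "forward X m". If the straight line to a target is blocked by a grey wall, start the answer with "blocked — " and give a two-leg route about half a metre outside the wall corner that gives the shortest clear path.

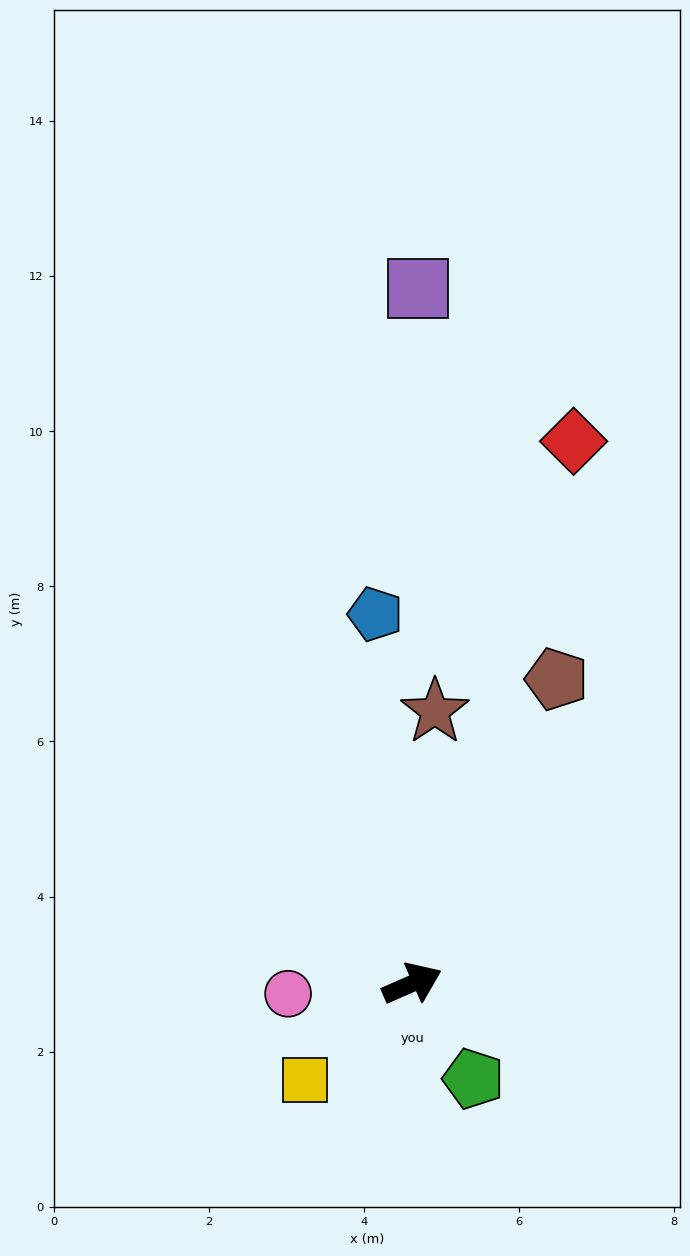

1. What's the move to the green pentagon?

turn right 81°, forward 1.5 m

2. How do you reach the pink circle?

turn left 161°, forward 1.6 m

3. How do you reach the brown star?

turn left 62°, forward 3.5 m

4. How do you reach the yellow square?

turn right 162°, forward 1.9 m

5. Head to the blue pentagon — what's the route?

turn left 72°, forward 4.8 m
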